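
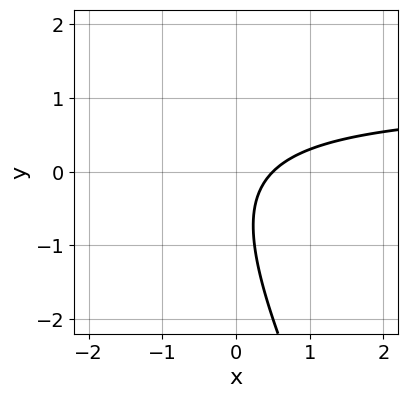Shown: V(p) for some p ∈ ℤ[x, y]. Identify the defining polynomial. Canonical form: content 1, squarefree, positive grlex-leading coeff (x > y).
First, degree: the shape is more complex than any degree-1 curve, so deg p = 2.
Then, observable constraints: the curve avoids every integer y-axis point in the box.
Finally, the integer polynomial consistent with all of this is the stated p.

2*x*y + y^2 - 2*x + y + 1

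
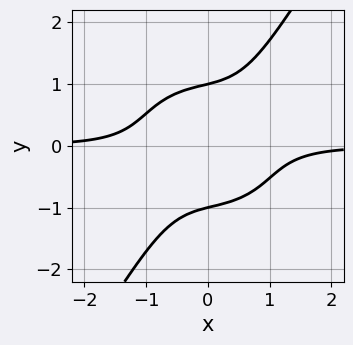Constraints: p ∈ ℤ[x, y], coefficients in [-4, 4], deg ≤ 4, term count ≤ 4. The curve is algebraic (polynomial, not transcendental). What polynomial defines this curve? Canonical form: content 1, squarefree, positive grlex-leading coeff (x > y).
3*x^3*y + 2*x*y^3 - 2*y^4 + 2

(a) The degree is 4 — a generic line meets the curve in up to 4 points.
(b) From the axis intercepts and sections: the curve avoids every integer x-axis point in the box; among the integer gridlines, it crosses the y-axis at y ∈ {-1, 1}.
(c) Together with the visible shape, these determine p as stated.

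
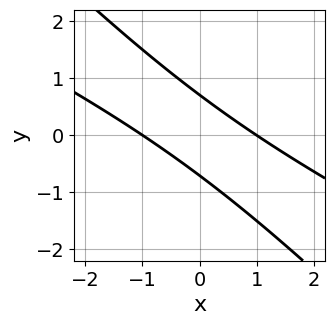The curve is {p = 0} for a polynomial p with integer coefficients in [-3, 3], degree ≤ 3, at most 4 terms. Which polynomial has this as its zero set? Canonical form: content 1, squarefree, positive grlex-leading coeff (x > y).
x^2 + 3*x*y + 2*y^2 - 1

1. deg p = 2.
2. From the visible intercepts: the x-axis gridline crossings are at x ∈ {-1, 1}.
3. Putting this together gives p.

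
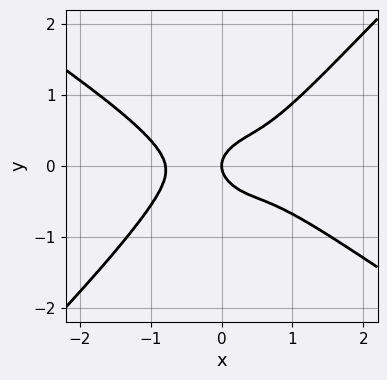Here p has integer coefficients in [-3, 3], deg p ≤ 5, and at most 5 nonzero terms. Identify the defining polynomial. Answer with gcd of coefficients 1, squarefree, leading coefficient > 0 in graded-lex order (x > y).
(a) The degree is 4 — a generic line meets the curve in up to 4 points.
(b) Against the integer gridlines: it crosses the x-axis at the gridline x = 0; it crosses the y-axis at the gridline y = 0.
(c) Putting this together gives p.

2*x^4 + x^3*y - 3*x^2*y^2 - 2*y^2 + x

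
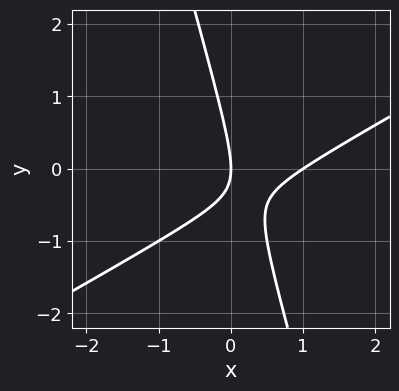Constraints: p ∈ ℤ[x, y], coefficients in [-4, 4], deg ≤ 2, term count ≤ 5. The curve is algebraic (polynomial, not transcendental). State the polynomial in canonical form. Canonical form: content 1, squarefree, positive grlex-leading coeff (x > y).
2*x^2 - 3*x*y - y^2 - 2*x

The degree is 2 — the shape is more complex than any degree-1 curve.
Observable constraints: the x-axis gridline crossings are at x ∈ {0, 1}; it crosses the y-axis at the gridline y = 0.
Together with the visible shape, these determine p as stated.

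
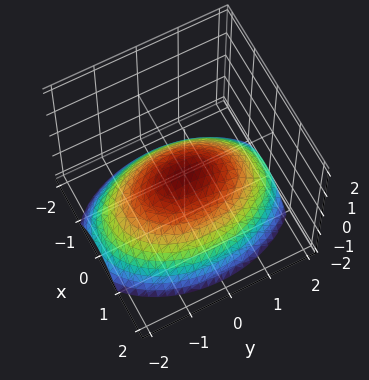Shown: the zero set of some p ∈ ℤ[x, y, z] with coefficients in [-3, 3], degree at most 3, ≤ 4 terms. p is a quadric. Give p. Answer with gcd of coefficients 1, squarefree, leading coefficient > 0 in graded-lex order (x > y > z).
1. deg p = 2.
2. Symmetries: mirror symmetry y ↦ −y ⇒ only even powers of y; the x ↦ −x reflection is a symmetry, so x appears only in even powers.
3. Checking where it meets the axes: one x-axis crossing is at x = 0; one y-axis crossing is at y = 0; it meets the z-axis at z = 0 (among the integer gridlines).
4. These observations pin down the coefficients.

2*x^2 + y^2 + 3*z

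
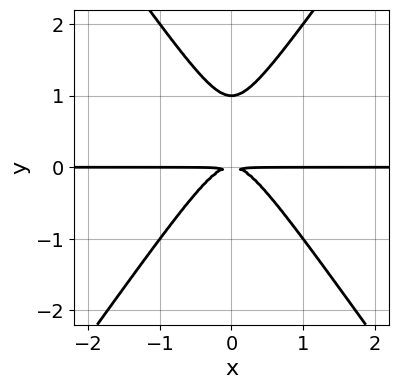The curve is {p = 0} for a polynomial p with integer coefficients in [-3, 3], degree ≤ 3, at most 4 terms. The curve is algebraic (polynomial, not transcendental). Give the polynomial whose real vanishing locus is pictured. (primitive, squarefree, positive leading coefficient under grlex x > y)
1. Degree: a generic line meets the curve in up to 3 points, so deg p = 3.
2. Symmetries: mirror symmetry x ↦ −x ⇒ only even powers of x.
3. From the visible intercepts: it crosses the y-axis at the gridline y = 1; the visible x-axis segment lies entirely on the curve.
4. These observations pin down the coefficients.

2*x^2*y - y^3 + y^2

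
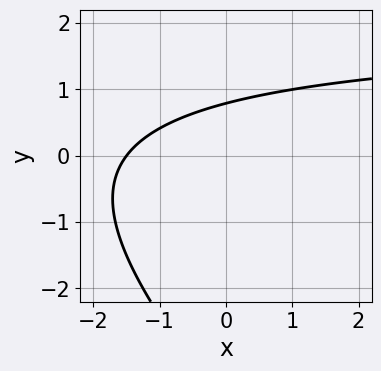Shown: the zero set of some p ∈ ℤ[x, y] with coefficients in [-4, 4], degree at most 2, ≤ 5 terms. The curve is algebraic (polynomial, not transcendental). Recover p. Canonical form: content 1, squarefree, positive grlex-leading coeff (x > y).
x*y + y^2 - 2*x + 3*y - 3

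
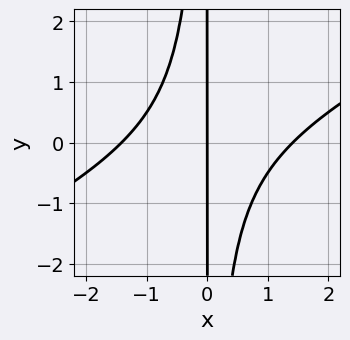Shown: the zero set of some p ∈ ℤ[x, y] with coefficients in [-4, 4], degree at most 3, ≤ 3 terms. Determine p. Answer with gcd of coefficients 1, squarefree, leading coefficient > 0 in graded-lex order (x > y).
x^3 - 2*x^2*y - 2*x

Degree: no degree-2 curve has this shape, so deg p = 3.
Checking where it meets the axes: one x-axis crossing is at x = 0; the visible y-axis segment lies entirely on the curve.
Together with the visible shape, these determine p as stated.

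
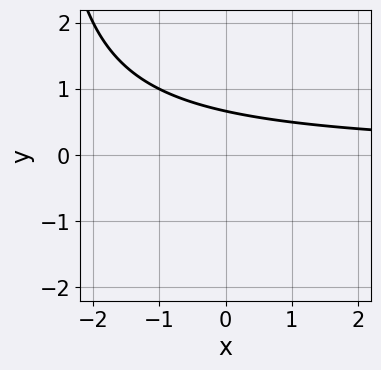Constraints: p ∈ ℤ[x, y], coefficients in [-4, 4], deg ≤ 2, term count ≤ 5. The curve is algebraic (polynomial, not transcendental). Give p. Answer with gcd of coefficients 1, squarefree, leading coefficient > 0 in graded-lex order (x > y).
x*y + 3*y - 2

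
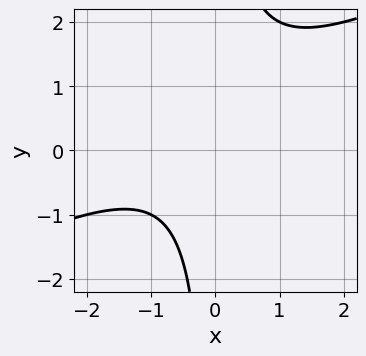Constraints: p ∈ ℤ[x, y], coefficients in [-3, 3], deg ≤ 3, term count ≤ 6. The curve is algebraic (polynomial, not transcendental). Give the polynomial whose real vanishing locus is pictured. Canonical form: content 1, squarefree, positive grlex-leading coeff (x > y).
Degree: the shape is more complex than any degree-1 curve, so deg p = 2.
Checking where it meets the axes: no x-intercept at any integer in the box; no y-intercept at any integer in the box.
Matching integer coefficients to the picture gives p.

x^2 - 2*x*y + x + 2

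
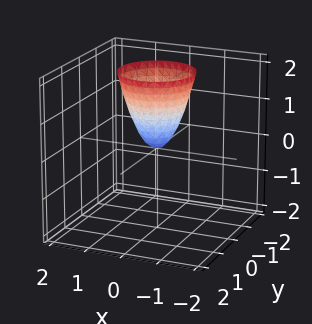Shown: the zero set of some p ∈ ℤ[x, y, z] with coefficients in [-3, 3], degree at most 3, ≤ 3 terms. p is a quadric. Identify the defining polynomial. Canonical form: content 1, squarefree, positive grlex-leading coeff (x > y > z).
(a) The degree is 2 — a single bowl opening along one axis; a quadric.
(b) Symmetries: rotational symmetry about the z-axis ⇒ p depends on x, y only through x² + y².
(c) From the axis intercepts and sections: it meets the y-axis at y = 0 (among the integer gridlines); it meets the x-axis at x = 0 (among the integer gridlines); it meets the z-axis at z = 0 (among the integer gridlines); a circular section at z = 2 has radius exactly 1.
(d) These observations pin down the coefficients.

2*x^2 + 2*y^2 - z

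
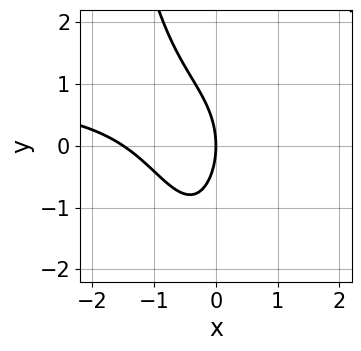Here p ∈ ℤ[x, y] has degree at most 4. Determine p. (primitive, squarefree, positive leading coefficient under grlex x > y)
2*x^2*y - 2*x^2 - y^2 - 3*x

First, degree: a generic line meets the curve in up to 3 points, so deg p = 3.
Then, from the axis intercepts and sections: it crosses the y-axis at the gridline y = 0; it meets the x-axis at x = 0 (among the integer gridlines).
Finally, the integer polynomial consistent with all of this is the stated p.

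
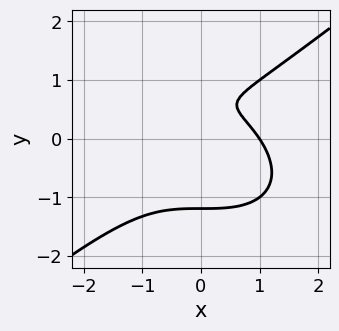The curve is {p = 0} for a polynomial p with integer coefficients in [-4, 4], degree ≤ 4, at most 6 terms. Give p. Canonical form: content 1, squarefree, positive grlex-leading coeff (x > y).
x^3 - 2*y^3 + 2*y - 1

(a) The degree is 3 — the shape is more complex than any degree-2 curve.
(b) Observable constraints: it crosses the x-axis at the gridline x = 1.
(c) These observations pin down the coefficients.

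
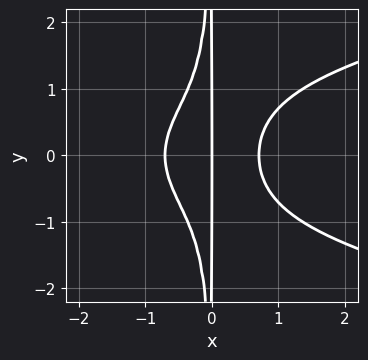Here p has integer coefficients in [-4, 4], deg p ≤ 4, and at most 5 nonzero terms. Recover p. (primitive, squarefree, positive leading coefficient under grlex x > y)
2*x^2*y^2 - 2*x^3 + x

1. The degree is 4 — the shape is more complex than any degree-3 curve.
2. Symmetries: it's symmetric under y → −y, forcing even powers of y.
3. Reading off the gridlines: it meets the x-axis at x = 0 (among the integer gridlines); the visible y-axis segment lies entirely on the curve.
4. Fitting integer coefficients to these (and the overall shape) gives p.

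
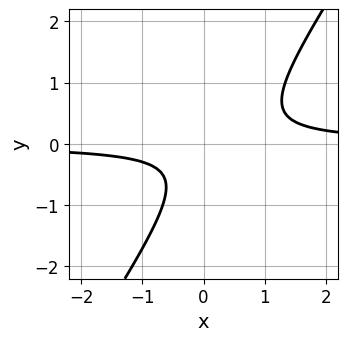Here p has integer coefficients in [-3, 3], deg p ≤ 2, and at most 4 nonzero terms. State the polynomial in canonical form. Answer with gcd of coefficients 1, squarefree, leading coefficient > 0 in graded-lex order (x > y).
First, deg p = 2.
Then, from the axis intercepts and sections: the curve avoids every integer y-axis point in the box; no x-intercept at any integer in the box.
Finally, these observations pin down the coefficients.

3*x*y - 2*y^2 - y - 1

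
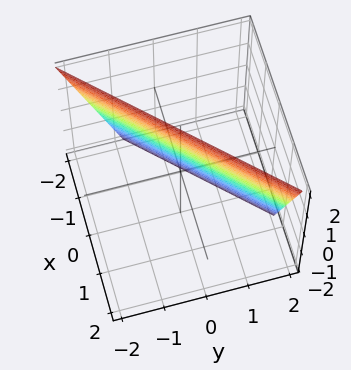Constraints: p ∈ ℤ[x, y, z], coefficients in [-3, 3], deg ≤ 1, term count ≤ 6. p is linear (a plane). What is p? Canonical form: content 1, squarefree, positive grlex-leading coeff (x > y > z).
3*x - 3*y - z + 2

Degree: the surface is flat (a plane), so deg p = 1.
Against the integer gridlines: it crosses the z-axis at the gridline z = 2.
Solving for integer coefficients yields p as stated.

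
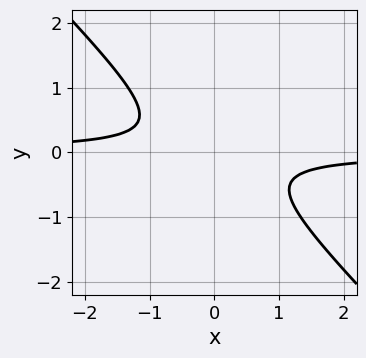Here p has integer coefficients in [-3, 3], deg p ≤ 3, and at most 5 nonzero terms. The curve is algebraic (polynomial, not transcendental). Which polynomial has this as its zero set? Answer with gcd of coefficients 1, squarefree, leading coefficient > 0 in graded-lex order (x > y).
3*x*y + 3*y^2 + 1

The degree is 2 — the shape is more complex than any degree-1 curve.
From the visible intercepts: it misses every integer gridline on the x-axis; the curve avoids every integer y-axis point in the box.
Matching integer coefficients to the picture gives p.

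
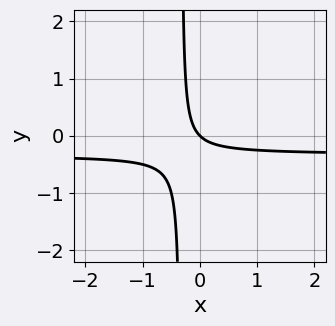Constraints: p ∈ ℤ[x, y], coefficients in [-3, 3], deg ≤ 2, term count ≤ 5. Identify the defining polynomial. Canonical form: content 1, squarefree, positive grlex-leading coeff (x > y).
The degree is 2 — a generic line meets the curve in up to 2 points.
From the visible intercepts: one y-axis crossing is at y = 0; it crosses the x-axis at the gridline x = 0.
Together with the visible shape, these determine p as stated.

3*x*y + x + y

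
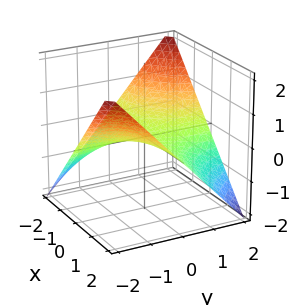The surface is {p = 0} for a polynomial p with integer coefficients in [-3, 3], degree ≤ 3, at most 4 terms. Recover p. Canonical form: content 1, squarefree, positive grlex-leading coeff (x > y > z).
(a) The degree is 2 — a hyperbolic paraboloid; a quadric.
(b) Observable constraints: the visible x-axis segment lies entirely on the surface; every point of the y-axis in the box is on the surface; it meets the z-axis at z = 0 (among the integer gridlines).
(c) Fitting integer coefficients to these (and the overall shape) gives p.

x*y + 2*z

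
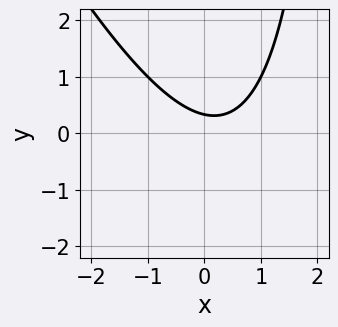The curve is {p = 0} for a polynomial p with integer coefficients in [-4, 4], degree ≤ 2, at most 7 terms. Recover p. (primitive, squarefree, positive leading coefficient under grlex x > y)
2*x^2 + x*y - x - 3*y + 1

1. deg p = 2. The shape is more complex than any degree-1 curve.
2. From the axis intercepts and sections: the curve avoids every integer x-axis point in the box.
3. Together with the visible shape, these determine p as stated.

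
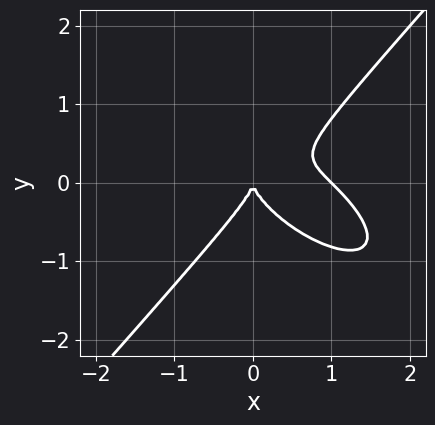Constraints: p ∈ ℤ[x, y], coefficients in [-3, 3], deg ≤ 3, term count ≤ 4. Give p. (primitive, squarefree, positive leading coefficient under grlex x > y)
2*x^3 + 2*x^2*y - 3*y^3 - 2*x^2

First, degree: a generic line meets the curve in up to 3 points, so deg p = 3.
Next, checking where it meets the axes: the x-axis gridline crossings are at x ∈ {0, 1}; it crosses the y-axis at the gridline y = 0.
Finally, solving for integer coefficients yields p as stated.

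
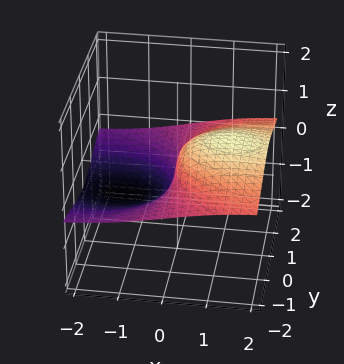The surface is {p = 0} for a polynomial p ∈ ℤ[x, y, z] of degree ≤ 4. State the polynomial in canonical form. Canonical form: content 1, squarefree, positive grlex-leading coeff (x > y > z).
x^2*z + 2*y^2*z + 2*z^3 - 2*x

Degree: the shape is more complex than any degree-2 surface, so deg p = 3.
Reading off the gridlines: it meets the x-axis at x = 0 (among the integer gridlines); one z-axis crossing is at z = 0; every point of the y-axis in the box is on the surface.
Fitting integer coefficients to these (and the overall shape) gives p.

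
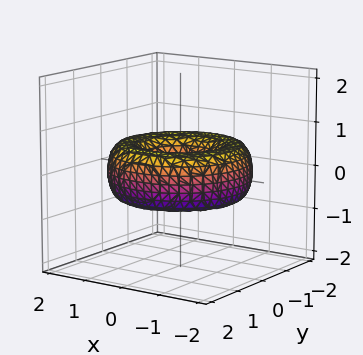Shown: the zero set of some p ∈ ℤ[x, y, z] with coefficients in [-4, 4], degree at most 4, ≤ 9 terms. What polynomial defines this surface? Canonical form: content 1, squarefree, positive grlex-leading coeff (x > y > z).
x^4 + 2*x^2*y^2 + y^4 - 3*x^2 - 3*y^2 + 3*z^2 + 1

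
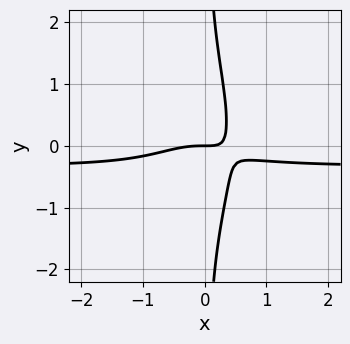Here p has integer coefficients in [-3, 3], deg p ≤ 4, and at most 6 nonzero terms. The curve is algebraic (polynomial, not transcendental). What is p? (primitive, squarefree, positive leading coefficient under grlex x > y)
3*x^3*y + x*y^3 + x^3 + 2*x*y - y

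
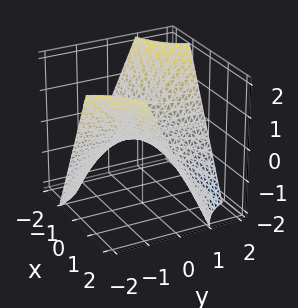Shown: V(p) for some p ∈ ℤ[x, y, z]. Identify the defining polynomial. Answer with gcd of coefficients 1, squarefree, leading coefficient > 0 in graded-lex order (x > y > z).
x*y + z

The degree is 2 — a saddle surface; a quadric.
Against the integer gridlines: every point of the y-axis in the box is on the surface; every point of the x-axis in the box is on the surface; it meets the z-axis at z = 0 (among the integer gridlines).
Assembling these constraints gives the stated polynomial.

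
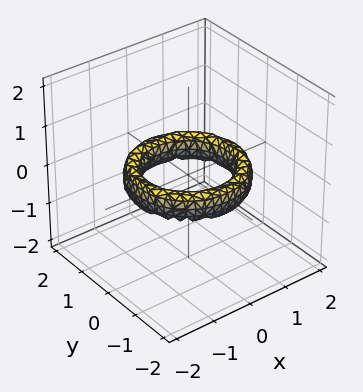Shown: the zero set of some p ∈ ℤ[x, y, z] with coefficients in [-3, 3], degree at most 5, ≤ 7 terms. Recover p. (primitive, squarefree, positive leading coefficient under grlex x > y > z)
(a) deg p = 4. The shape is more complex than any degree-3 surface.
(b) Symmetry: the z-axis is an axis of rotation, so x and y enter only as x² + y².
(c) Observable constraints: the y-axis gridline crossings are at y ∈ {-1, 1}; the surface avoids every integer z-axis point in the box; a circular section at z = 0 has radius exactly 1.
(d) Fitting integer coefficients to these (and the overall shape) gives p. Check: (-1, 0, 0) on the x-axis lies on the surface, and p(-1, 0, 0) = 0. ✓

x^4 + 2*x^2*y^2 + y^4 - 3*x^2 - 3*y^2 + 2*z^2 + 2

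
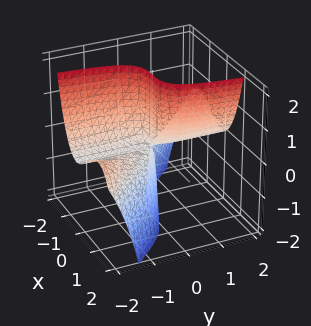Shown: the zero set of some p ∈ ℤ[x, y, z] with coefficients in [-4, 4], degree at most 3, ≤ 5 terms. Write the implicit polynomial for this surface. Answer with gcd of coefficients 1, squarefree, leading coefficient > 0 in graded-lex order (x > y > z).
1. deg p = 3.
2. From the visible intercepts: one x-axis crossing is at x = 0; every point of the z-axis in the box is on the surface.
3. Solving for integer coefficients yields p as stated.

x^3 + x^2*y - y*z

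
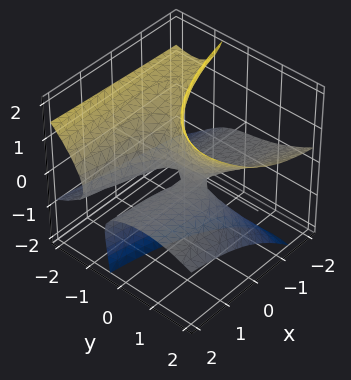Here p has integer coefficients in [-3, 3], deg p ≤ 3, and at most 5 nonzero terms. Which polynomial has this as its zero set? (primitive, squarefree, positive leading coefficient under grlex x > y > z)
The degree is 3 — no degree-2 surface has this shape.
Against the integer gridlines: the visible z-axis segment lies entirely on the surface; it meets the y-axis at y = 0 (among the integer gridlines); it meets the x-axis at x = 0 (among the integer gridlines).
Putting this together gives p.

2*x*y*z + y^3 - 3*y*z^2 + 3*x*z + x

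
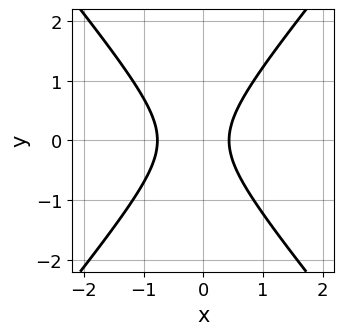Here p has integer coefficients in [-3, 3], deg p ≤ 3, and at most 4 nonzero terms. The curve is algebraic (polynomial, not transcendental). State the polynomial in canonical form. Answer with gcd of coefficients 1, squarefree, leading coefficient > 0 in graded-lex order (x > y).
(a) The degree is 2 — the shape is more complex than any degree-1 curve.
(b) Symmetries: the y ↦ −y reflection is a symmetry, so y appears only in even powers.
(c) From the visible intercepts: no y-intercept at any integer in the box.
(d) The integer polynomial consistent with all of this is the stated p.

3*x^2 - 2*y^2 + x - 1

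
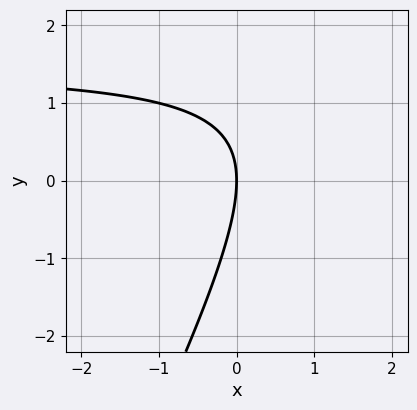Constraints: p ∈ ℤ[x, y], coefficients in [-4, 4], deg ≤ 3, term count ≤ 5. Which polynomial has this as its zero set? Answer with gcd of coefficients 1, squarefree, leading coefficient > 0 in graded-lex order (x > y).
2*x*y - y^2 - 3*x

deg p = 2. No degree-1 curve has this shape.
From the axis intercepts and sections: it meets the x-axis at x = 0 (among the integer gridlines); it crosses the y-axis at the gridline y = 0.
Matching integer coefficients to the picture gives p.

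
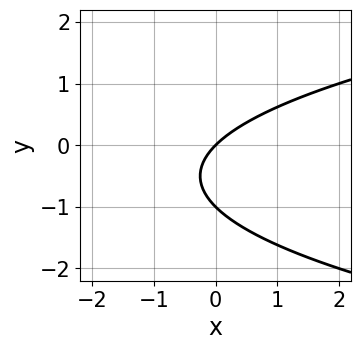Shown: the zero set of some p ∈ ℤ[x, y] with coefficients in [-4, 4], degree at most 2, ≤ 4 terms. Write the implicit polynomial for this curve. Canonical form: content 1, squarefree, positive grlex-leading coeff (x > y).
First, deg p = 2. No degree-1 curve has this shape.
Then, reading off the gridlines: among the integer gridlines, it crosses the y-axis at y ∈ {-1, 0}; it meets the x-axis at x = 0 (among the integer gridlines).
Finally, fitting integer coefficients to these (and the overall shape) gives p.

y^2 - x + y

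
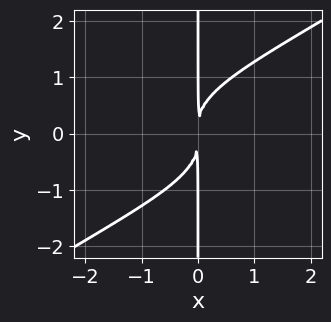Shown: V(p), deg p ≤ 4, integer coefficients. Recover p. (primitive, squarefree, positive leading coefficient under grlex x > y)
Degree: a generic line meets the curve in up to 4 points, so deg p = 4.
From the visible intercepts: every point of the y-axis in the box is on the curve.
Together with the visible shape, these determine p as stated.

2*x^2*y^2 - 3*x*y^3 + 3*x^2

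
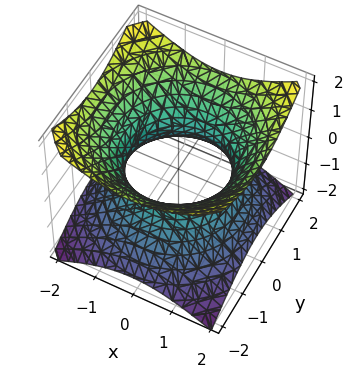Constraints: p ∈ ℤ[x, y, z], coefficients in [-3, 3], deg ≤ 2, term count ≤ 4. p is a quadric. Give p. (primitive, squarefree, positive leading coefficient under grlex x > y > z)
2*x^2 + 2*y^2 - 3*z^2 - 3

The degree is 2 — an hourglass — one-sheet hyperboloid; a quadric.
By symmetry, the surface is invariant under rotation about z: p = q(x² + y², z); the z ↦ −z reflection is a symmetry, so z appears only in even powers.
From the visible intercepts: a circular section at z = 0 has radius between 1 and 2; the surface avoids every integer z-axis point in the box.
Matching integer coefficients to the picture gives p.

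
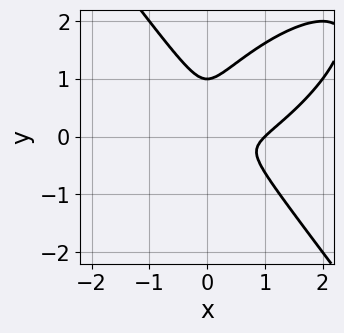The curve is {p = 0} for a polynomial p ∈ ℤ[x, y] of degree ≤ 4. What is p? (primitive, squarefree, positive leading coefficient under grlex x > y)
1. The degree is 3 — a generic line meets the curve in up to 3 points.
2. From the visible intercepts: it meets the x-axis at x = 1 (among the integer gridlines); it crosses the y-axis at the gridline y = 1.
3. Putting this together gives p.

x^3 - x^2*y + y^3 - x^2 - y^2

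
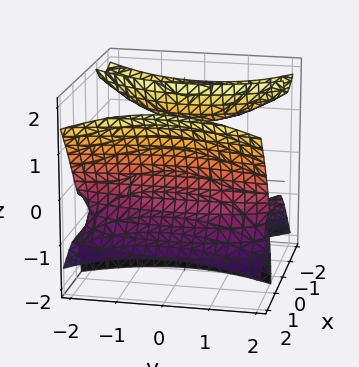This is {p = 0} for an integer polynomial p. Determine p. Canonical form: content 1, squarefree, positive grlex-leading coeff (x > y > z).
First, I count 2 distinct pieces. They look like related sheets of one shape, so recover p as a whole.
Then, the degree is 3 — a generic line meets the surface in up to 3 points.
Next, from the visible intercepts: no z-intercept at any integer in the box; no y-intercept at any integer in the box.
Finally, assembling these constraints gives the stated polynomial. Check: (1, 0, 0) on the x-axis lies on the surface, and p(1, 0, 0) = 0. ✓

2*x^3 + x^2*z - 3*x*z^2 - y^2*z - 2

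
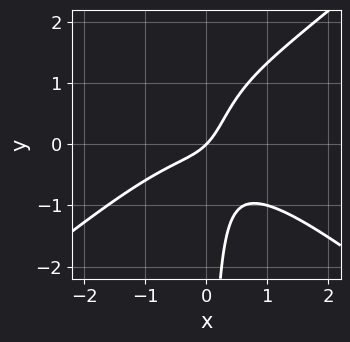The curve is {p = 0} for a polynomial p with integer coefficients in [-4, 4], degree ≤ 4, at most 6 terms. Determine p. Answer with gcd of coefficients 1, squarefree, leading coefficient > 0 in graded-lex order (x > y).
2*x^3 - 3*x*y^2 + 3*x*y + 2*x - 2*y

1. deg p = 3. The shape is more complex than any degree-2 curve.
2. Checking where it meets the axes: it meets the y-axis at y = 0 (among the integer gridlines); it meets the x-axis at x = 0 (among the integer gridlines).
3. Solving for integer coefficients yields p as stated.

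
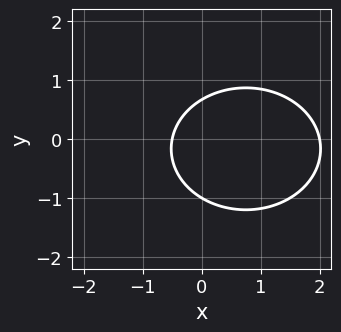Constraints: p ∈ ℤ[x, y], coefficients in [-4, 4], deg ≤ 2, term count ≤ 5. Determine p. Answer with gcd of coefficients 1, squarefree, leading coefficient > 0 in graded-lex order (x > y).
2*x^2 + 3*y^2 - 3*x + y - 2

The degree is 2 — the shape is more complex than any degree-1 curve.
Reading off the gridlines: one x-axis crossing is at x = 2; it meets the y-axis at y = -1 (among the integer gridlines).
Assembling these constraints gives the stated polynomial.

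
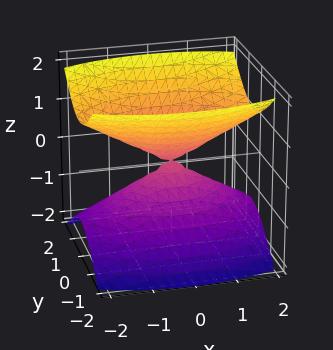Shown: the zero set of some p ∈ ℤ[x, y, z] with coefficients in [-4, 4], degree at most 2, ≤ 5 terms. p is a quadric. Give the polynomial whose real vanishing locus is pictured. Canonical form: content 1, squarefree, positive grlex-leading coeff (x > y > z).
First, I count 2 distinct pieces. Treating them together as one polynomial.
Next, the degree is 2 — a double cone through the origin; a quadric.
Then, symmetries: it's symmetric under y → −y, forcing even powers of y; the x ↦ −x reflection is a symmetry, so x appears only in even powers; it's symmetric under z → −z, forcing even powers of z.
Then, from the visible intercepts: it meets the y-axis at y = 0 (among the integer gridlines); it crosses the z-axis at the gridline z = 0; it meets the x-axis at x = 0 (among the integer gridlines).
Finally, fitting integer coefficients to these (and the overall shape) gives p.

x^2 + 3*y^2 - 3*z^2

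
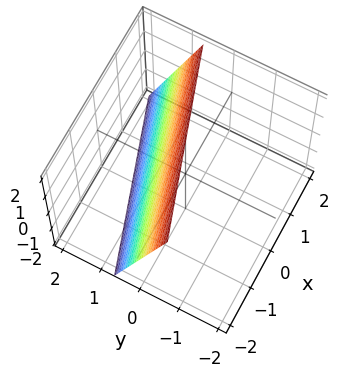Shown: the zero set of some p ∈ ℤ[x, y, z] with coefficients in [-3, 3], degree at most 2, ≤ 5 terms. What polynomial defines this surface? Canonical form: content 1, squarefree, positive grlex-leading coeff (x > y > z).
(a) deg p = 1. Every cross-section is a straight line — this is a plane.
(b) Reading off the gridlines: it crosses the z-axis at the gridline z = 2; it crosses the x-axis at the gridline x = -2.
(c) Together with the visible shape, these determine p as stated.

x - 3*y - z + 2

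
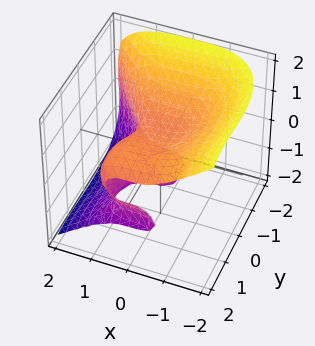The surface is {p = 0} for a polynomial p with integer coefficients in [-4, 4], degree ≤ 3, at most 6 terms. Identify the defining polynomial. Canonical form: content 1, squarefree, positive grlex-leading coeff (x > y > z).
2*x^3 + y^3 + 3*z^3 - 2*y^2 - 2*z

1. deg p = 3. No degree-2 surface has this shape.
2. Reading off the gridlines: it crosses the z-axis at the gridline z = 0; it crosses the x-axis at the gridline x = 0; among the integer gridlines, it crosses the y-axis at y ∈ {0, 2}.
3. Matching integer coefficients to the picture gives p.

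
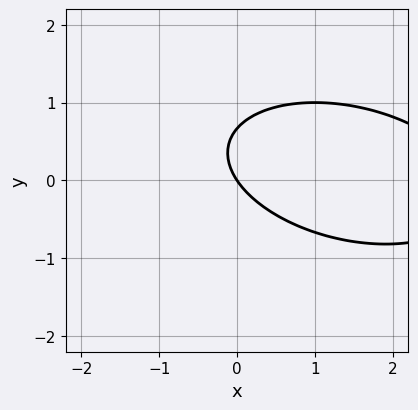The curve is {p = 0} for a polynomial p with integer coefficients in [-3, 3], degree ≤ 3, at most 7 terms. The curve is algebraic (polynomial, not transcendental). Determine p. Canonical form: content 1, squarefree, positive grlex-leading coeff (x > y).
x^2 + x*y + 3*y^2 - 3*x - 2*y

(a) The degree is 2 — a generic line meets the curve in up to 2 points.
(b) Observable constraints: it crosses the y-axis at the gridline y = 0; it meets the x-axis at x = 0 (among the integer gridlines).
(c) Together with the visible shape, these determine p as stated.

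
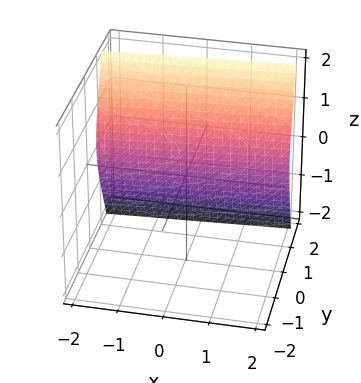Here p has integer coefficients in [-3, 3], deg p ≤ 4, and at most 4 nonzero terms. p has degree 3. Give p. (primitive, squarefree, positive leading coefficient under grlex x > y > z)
3*y^3 - x*y - 2*z^2 - 3

The degree is 3 — no degree-2 surface has this shape.
Observable constraints: one y-axis crossing is at y = 1; it misses every integer gridline on the x-axis; it misses every integer gridline on the z-axis.
These observations pin down the coefficients.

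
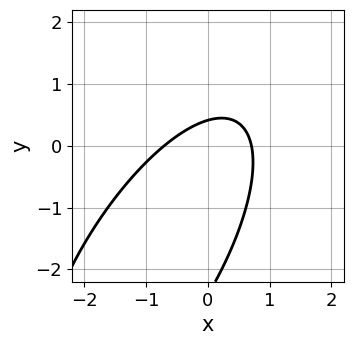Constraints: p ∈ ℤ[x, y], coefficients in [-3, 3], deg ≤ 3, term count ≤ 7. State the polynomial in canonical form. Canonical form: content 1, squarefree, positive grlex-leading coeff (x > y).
2*x^2 - 2*x*y + y^2 + 2*y - 1

1. Degree: a generic line meets the curve in up to 2 points, so deg p = 2.
2. Solving for integer coefficients yields p as stated.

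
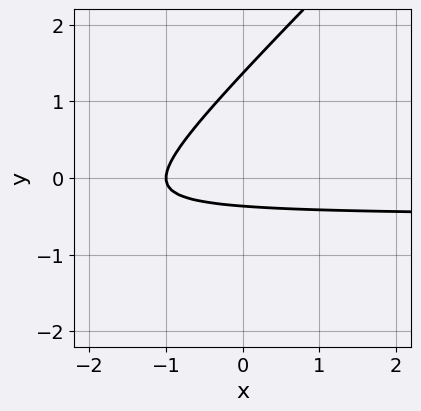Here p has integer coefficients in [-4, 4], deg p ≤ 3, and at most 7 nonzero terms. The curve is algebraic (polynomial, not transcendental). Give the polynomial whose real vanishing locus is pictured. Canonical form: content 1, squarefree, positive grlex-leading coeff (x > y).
2*x*y - 2*y^2 + x + 2*y + 1

1. The degree is 2 — a generic line meets the curve in up to 2 points.
2. Observable constraints: it crosses the x-axis at the gridline x = -1.
3. The integer polynomial consistent with all of this is the stated p.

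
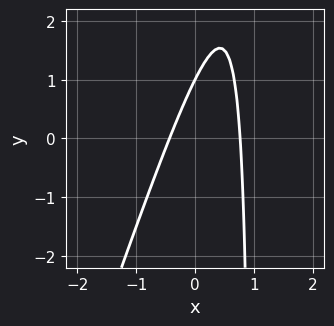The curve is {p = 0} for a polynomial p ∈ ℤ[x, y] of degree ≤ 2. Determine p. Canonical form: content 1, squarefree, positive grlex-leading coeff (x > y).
3*x^2 - x*y - x + y - 1

(a) deg p = 2. A generic line meets the curve in up to 2 points.
(b) From the axis intercepts and sections: it crosses the y-axis at the gridline y = 1.
(c) Matching integer coefficients to the picture gives p.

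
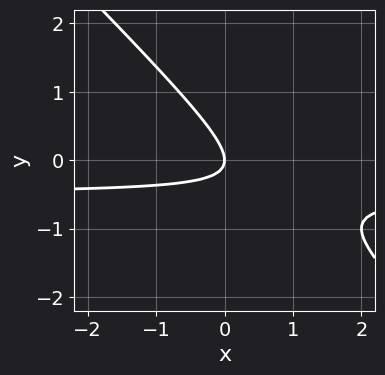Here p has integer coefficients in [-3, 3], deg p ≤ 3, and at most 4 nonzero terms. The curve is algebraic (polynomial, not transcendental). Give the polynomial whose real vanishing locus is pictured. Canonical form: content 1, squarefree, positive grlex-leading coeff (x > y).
2*x*y + 2*y^2 + x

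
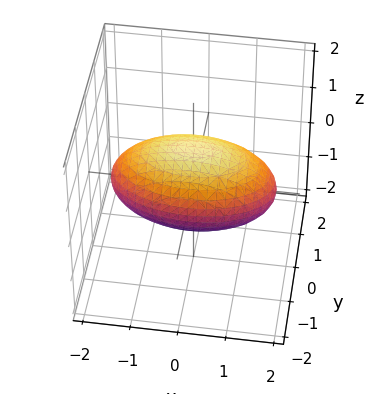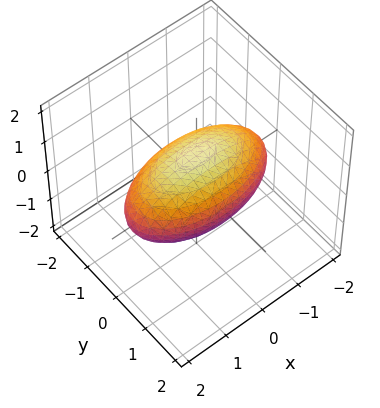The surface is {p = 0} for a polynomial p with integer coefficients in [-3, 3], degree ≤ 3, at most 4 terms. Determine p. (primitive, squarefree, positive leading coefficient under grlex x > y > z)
First, degree: bounded and convex; a quadric, so deg p = 2.
Next, symmetries: the y ↦ −y reflection is a symmetry, so y appears only in even powers; the z ↦ −z reflection is a symmetry, so z appears only in even powers; it's symmetric under x → −x, forcing even powers of x.
Next, from the visible intercepts: among the integer gridlines, it crosses the y-axis at y ∈ {-1, 1}; among the integer gridlines, it crosses the z-axis at z ∈ {-1, 1}.
Finally, assembling these constraints gives the stated polynomial.

x^2 + 3*y^2 + 3*z^2 - 3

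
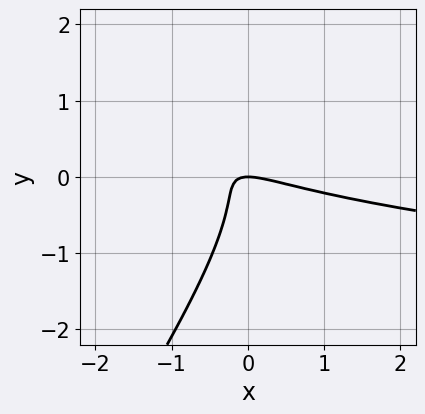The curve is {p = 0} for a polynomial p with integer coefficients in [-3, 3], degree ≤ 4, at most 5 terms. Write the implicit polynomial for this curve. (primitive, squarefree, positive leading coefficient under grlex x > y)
3*x*y^2 - 2*y^3 - x^2 - 3*x*y - y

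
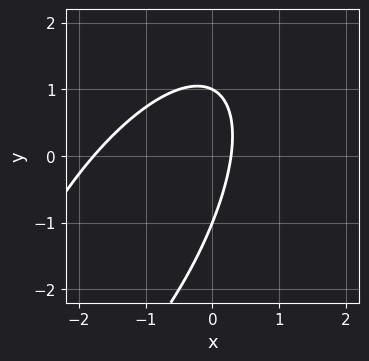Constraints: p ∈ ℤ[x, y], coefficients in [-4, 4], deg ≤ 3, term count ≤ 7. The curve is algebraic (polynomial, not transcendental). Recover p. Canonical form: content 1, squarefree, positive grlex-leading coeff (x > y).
2*x^2 - 2*x*y + y^2 + 3*x - 1

deg p = 2. The shape is more complex than any degree-1 curve.
Reading off the gridlines: the y-axis gridline crossings are at y ∈ {-1, 1}.
The integer polynomial consistent with all of this is the stated p.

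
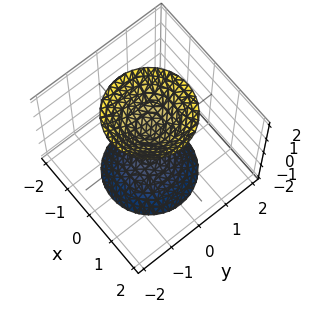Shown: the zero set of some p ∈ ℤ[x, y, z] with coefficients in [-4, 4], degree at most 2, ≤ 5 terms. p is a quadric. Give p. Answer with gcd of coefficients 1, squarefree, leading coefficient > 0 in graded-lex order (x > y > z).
(a) The picture has 2 separate pieces. They look like related sheets of one shape, so recover p as a whole.
(b) Degree: two separate bowl-shaped sheets opening away from each other; a quadric, so deg p = 2.
(c) By symmetry, the z-axis is an axis of rotation, so x and y enter only as x² + y²; it's symmetric under z → −z, forcing even powers of z.
(d) Observable constraints: no y-intercept at any integer in the box; a circular section at z = -2 has radius between 1 and 2; the z-axis gridline crossings are at z ∈ {-1, 1}.
(e) Matching integer coefficients to the picture gives p.

2*x^2 + 2*y^2 - z^2 + 1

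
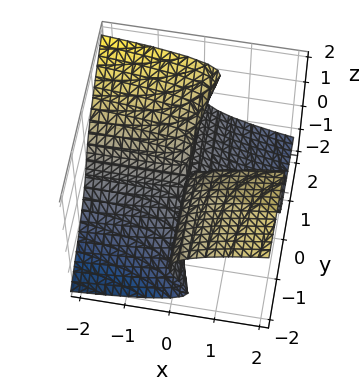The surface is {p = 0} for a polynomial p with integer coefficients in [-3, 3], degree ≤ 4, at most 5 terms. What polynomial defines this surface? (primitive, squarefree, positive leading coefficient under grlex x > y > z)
1. deg p = 3. A generic line meets the surface in up to 3 points.
2. Checking where it meets the axes: it crosses the z-axis at the gridline z = 0; every point of the y-axis in the box is on the surface.
3. Fitting integer coefficients to these (and the overall shape) gives p. Check: (-2, 0, 0) on the x-axis lies on the surface, and p(-2, 0, 0) = 0. ✓

2*y*z^2 - 3*z^3 - 2*x*y + x*z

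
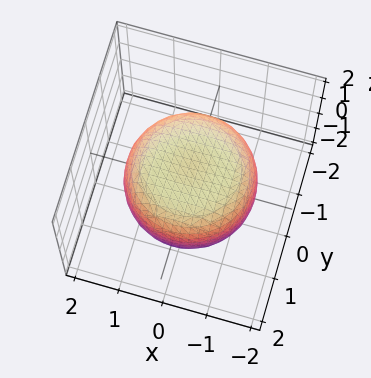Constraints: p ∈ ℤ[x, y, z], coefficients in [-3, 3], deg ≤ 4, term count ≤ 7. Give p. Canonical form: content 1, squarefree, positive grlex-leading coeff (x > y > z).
First, the degree is 4 — no degree-3 surface has this shape.
Then, symmetries: rotational symmetry about the z-axis ⇒ p depends on x, y only through x² + y².
Next, observable constraints: the z-axis gridline crossings are at z ∈ {-1, 1}; a circular section at z = -1 has radius exactly 1.
Finally, matching integer coefficients to the picture gives p.

x^4 + 2*x^2*y^2 + y^4 - x^2 - y^2 + 2*z^2 - 2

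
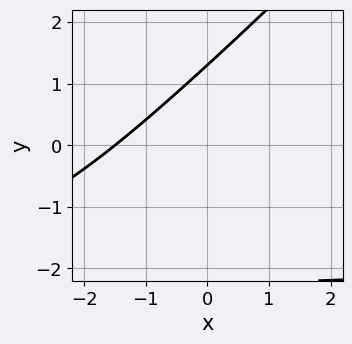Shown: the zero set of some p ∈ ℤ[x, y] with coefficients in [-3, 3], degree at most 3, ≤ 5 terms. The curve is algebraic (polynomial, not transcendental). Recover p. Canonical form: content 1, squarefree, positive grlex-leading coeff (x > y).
x*y - y^2 + 2*x - y + 3

deg p = 2. The shape is more complex than any degree-1 curve.
Matching integer coefficients to the picture gives p.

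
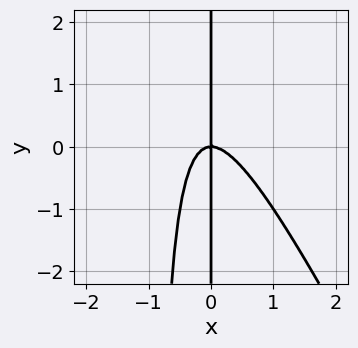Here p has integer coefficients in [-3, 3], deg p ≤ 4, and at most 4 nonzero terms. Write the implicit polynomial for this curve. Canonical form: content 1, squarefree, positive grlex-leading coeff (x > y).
The degree is 3 — the shape is more complex than any degree-2 curve.
Against the integer gridlines: the visible y-axis segment lies entirely on the curve; it crosses the x-axis at the gridline x = 0.
Fitting integer coefficients to these (and the overall shape) gives p.

2*x^3 + x^2*y + x*y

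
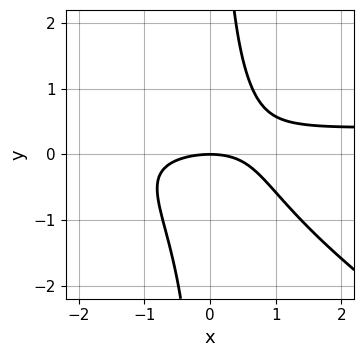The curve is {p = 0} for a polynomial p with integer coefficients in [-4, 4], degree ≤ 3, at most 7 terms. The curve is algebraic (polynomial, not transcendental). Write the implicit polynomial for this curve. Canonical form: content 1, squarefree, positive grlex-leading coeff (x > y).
(a) deg p = 3. No degree-2 curve has this shape.
(b) Checking where it meets the axes: one y-axis crossing is at y = 0; one x-axis crossing is at x = 0.
(c) These observations pin down the coefficients.

2*x^2*y + 3*x*y^2 - x^2 + x*y - 3*y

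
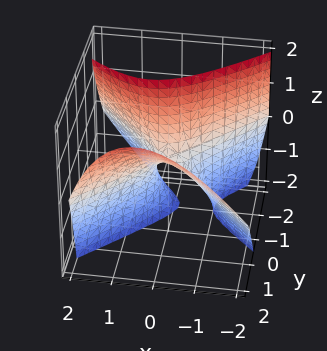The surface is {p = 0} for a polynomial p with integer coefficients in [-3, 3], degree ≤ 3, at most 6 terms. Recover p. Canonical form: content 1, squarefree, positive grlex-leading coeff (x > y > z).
2*x^2 - x*z - 2*y^2 + 2*y*z + z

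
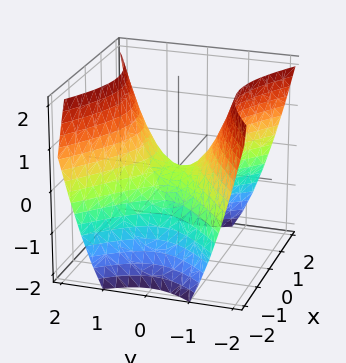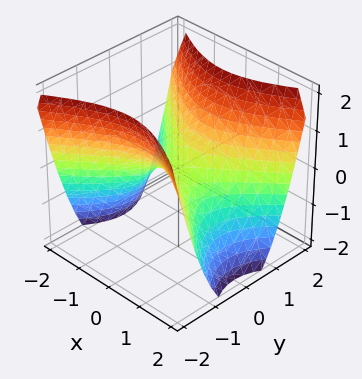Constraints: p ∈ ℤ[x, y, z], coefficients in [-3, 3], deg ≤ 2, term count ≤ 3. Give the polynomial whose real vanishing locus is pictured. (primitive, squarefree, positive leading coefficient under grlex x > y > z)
2*x^2 - 3*y^2 + 3*z

First, deg p = 2. A saddle surface; a quadric.
Then, symmetries: it's symmetric under x → −x, forcing even powers of x; the y ↦ −y reflection is a symmetry, so y appears only in even powers.
Then, from the axis intercepts and sections: it meets the z-axis at z = 0 (among the integer gridlines); one x-axis crossing is at x = 0.
Finally, solving for integer coefficients yields p as stated.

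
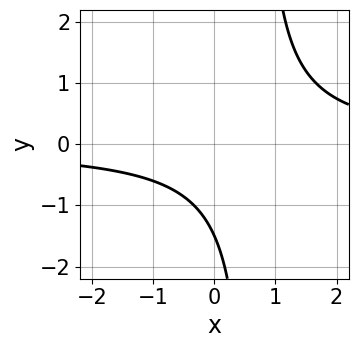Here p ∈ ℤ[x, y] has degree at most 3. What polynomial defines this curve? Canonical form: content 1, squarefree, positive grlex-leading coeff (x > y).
3*x*y - 2*y - 3

deg p = 2.
Observable constraints: the curve avoids every integer x-axis point in the box.
Together with the visible shape, these determine p as stated.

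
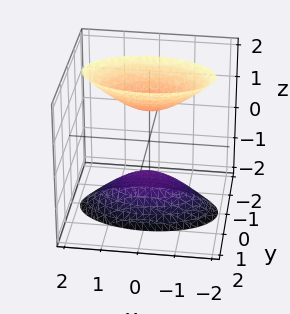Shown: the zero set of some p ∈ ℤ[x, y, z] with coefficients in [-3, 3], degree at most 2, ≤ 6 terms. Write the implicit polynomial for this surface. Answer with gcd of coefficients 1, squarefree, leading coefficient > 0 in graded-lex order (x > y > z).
x^2 + 3*y^2 - z^2 + 1

The picture has 2 separate pieces.
The degree is 2 — two separate bowl-shaped sheets opening away from each other; a quadric.
Symmetries: it's symmetric under x → −x, forcing even powers of x; mirror symmetry z ↦ −z ⇒ only even powers of z; the y ↦ −y reflection is a symmetry, so y appears only in even powers.
From the visible intercepts: the surface avoids every integer y-axis point in the box; it misses every integer gridline on the x-axis; the z-axis gridline crossings are at z ∈ {-1, 1}.
These observations pin down the coefficients.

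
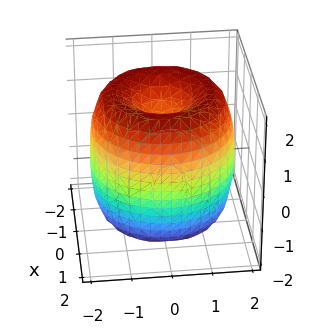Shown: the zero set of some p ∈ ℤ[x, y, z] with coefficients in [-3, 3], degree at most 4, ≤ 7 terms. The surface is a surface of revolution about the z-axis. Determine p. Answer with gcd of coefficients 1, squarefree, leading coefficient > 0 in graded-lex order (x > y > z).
x^4 + 2*x^2*y^2 + y^4 - 3*x^2 - 3*y^2 + z^2 - 1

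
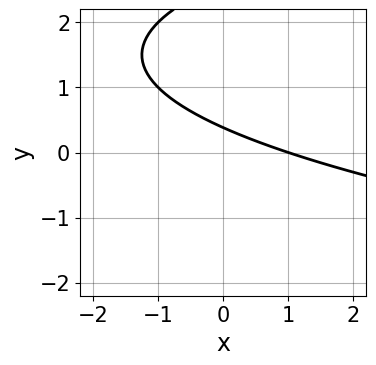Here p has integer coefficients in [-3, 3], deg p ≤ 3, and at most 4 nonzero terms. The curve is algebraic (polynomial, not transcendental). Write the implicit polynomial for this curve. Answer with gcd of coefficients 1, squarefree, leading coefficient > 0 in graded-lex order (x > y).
1. deg p = 2. The shape is more complex than any degree-1 curve.
2. From the visible intercepts: it meets the x-axis at x = 1 (among the integer gridlines).
3. Putting this together gives p.

y^2 - x - 3*y + 1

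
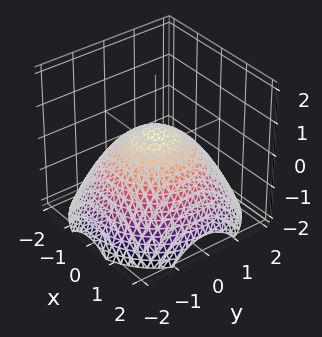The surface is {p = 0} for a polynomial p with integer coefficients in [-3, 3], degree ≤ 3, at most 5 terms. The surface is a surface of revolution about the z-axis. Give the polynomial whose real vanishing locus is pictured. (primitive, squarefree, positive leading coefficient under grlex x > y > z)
x^2 + y^2 + 2*z - 1

Degree: no degree-1 surface has this shape, so deg p = 2.
Symmetries: the z-axis is an axis of rotation, so x and y enter only as x² + y².
Observable constraints: a circular section at z = 0 has radius exactly 1; among the integer gridlines, it crosses the y-axis at y ∈ {-1, 1}; among the integer gridlines, it crosses the x-axis at x ∈ {-1, 1}.
These observations pin down the coefficients.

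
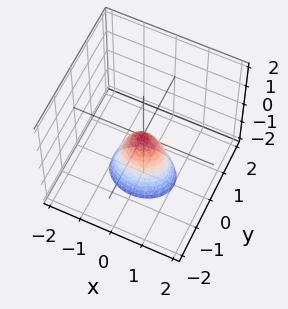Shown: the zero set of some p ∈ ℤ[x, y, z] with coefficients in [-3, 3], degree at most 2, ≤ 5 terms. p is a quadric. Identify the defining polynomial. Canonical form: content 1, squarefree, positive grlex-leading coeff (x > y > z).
2*x^2 + 3*y^2 + z

1. The degree is 2 — a single bowl opening along one axis; a quadric.
2. Symmetries: the x ↦ −x reflection is a symmetry, so x appears only in even powers; mirror symmetry y ↦ −y ⇒ only even powers of y.
3. Reading off the gridlines: it meets the z-axis at z = 0 (among the integer gridlines); it crosses the y-axis at the gridline y = 0; it crosses the x-axis at the gridline x = 0.
4. The integer polynomial consistent with all of this is the stated p.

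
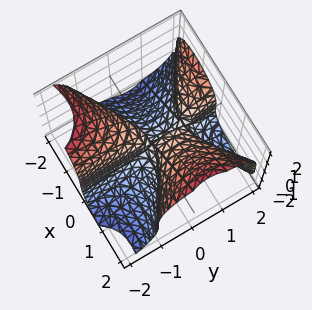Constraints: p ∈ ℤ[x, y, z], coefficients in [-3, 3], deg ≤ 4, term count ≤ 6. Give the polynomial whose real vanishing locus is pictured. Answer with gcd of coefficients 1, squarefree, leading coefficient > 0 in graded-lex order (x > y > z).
The degree is 3 — the shape is more complex than any degree-2 surface.
Observable constraints: the visible y-axis segment lies entirely on the surface; it meets the x-axis at x = 0 (among the integer gridlines); one z-axis crossing is at z = 0.
Solving for integer coefficients yields p as stated.

x^3 - 2*x*y^2 - z^3 + 2*x*y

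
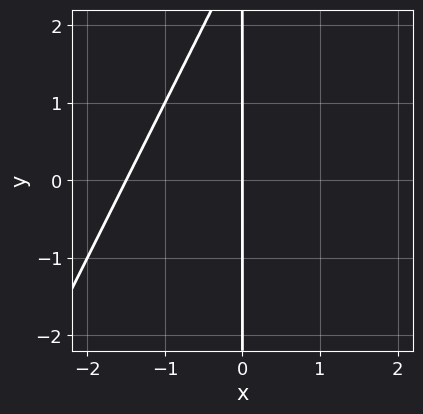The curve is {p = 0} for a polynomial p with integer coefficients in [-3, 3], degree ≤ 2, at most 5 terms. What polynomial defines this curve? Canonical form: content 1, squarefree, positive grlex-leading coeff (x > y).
The degree is 2 — a generic line meets the curve in up to 2 points.
Reading off the gridlines: one x-axis crossing is at x = 0; every point of the y-axis in the box is on the curve.
These observations pin down the coefficients.

2*x^2 - x*y + 3*x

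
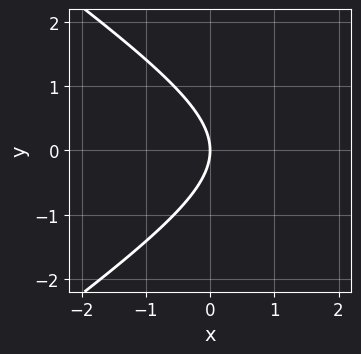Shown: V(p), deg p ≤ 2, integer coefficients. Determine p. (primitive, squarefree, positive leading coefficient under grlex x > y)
x^2 - 2*y^2 - 3*x

First, deg p = 2. The shape is more complex than any degree-1 curve.
Then, symmetries: the y ↦ −y reflection is a symmetry, so y appears only in even powers.
Next, checking where it meets the axes: one x-axis crossing is at x = 0; one y-axis crossing is at y = 0.
Finally, matching integer coefficients to the picture gives p.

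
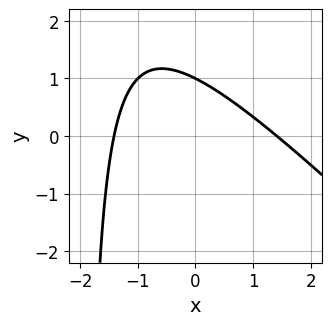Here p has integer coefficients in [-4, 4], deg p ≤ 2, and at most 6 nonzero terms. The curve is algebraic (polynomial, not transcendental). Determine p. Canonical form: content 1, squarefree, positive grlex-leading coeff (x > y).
(a) deg p = 2. A generic line meets the curve in up to 2 points.
(b) Reading off the gridlines: one y-axis crossing is at y = 1.
(c) Putting this together gives p.

x^2 + x*y + 2*y - 2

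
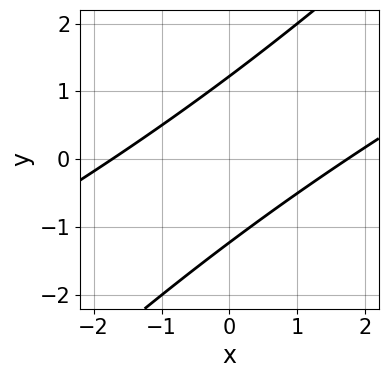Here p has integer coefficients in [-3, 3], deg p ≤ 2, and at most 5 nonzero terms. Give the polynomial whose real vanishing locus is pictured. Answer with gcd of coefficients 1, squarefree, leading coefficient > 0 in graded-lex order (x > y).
(a) Degree: a generic line meets the curve in up to 2 points, so deg p = 2.
(b) Putting this together gives p.

x^2 - 3*x*y + 2*y^2 - 3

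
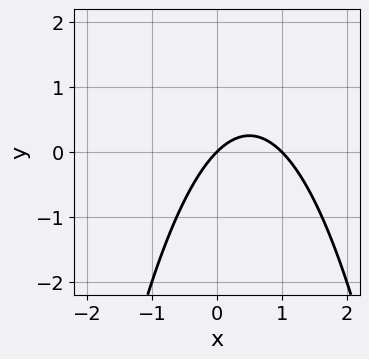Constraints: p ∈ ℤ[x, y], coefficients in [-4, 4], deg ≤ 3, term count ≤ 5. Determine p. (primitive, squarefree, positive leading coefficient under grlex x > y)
x^2 - x + y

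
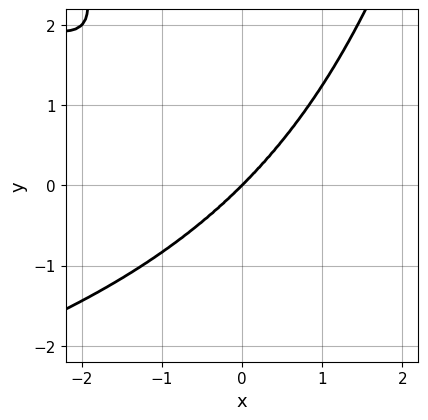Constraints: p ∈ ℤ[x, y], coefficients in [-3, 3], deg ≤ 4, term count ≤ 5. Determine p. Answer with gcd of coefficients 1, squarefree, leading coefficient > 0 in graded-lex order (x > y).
First, degree: the shape is more complex than any degree-3 curve, so deg p = 4.
Next, observable constraints: it meets the x-axis at x = 0 (among the integer gridlines); it meets the y-axis at y = 0 (among the integer gridlines).
Finally, putting this together gives p.

2*x^2*y^2 + 3*x^3 + x^2*y - x*y^2 - 3*y^3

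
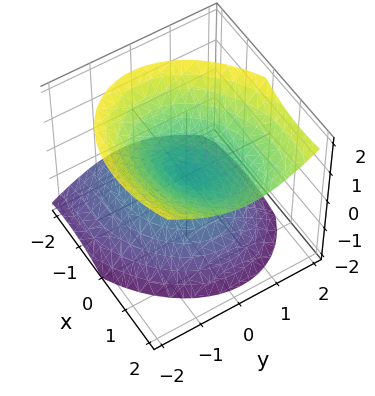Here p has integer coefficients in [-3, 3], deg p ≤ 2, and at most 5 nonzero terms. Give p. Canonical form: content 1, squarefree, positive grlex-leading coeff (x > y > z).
2*x^2 - x*y - 2*x*z + 3*y^2 - 3*z^2

Degree: a generic line meets the surface in up to 2 points, so deg p = 2.
Against the integer gridlines: it meets the y-axis at y = 0 (among the integer gridlines); it meets the z-axis at z = 0 (among the integer gridlines); one x-axis crossing is at x = 0.
Fitting integer coefficients to these (and the overall shape) gives p.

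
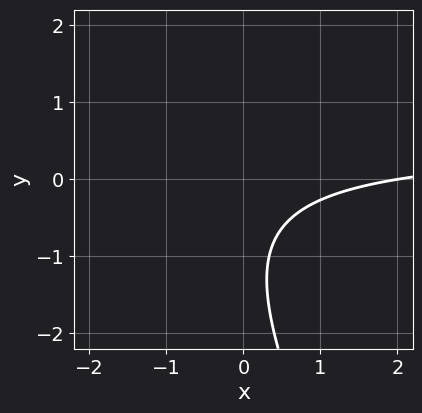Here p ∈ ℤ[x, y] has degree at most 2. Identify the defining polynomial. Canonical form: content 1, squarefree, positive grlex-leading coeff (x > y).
2*x*y + y^2 - x + 2*y + 2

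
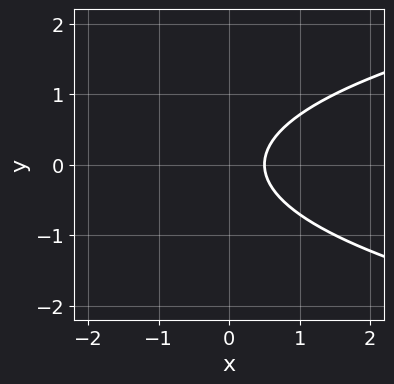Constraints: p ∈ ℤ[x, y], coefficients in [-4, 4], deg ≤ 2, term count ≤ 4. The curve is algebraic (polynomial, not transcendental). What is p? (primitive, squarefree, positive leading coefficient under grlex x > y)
2*y^2 - 2*x + 1

First, deg p = 2. A generic line meets the curve in up to 2 points.
Then, symmetries: the y ↦ −y reflection is a symmetry, so y appears only in even powers.
Then, checking where it meets the axes: no y-intercept at any integer in the box.
Finally, assembling these constraints gives the stated polynomial.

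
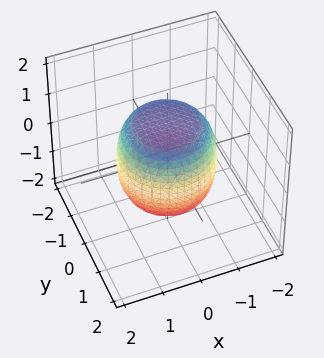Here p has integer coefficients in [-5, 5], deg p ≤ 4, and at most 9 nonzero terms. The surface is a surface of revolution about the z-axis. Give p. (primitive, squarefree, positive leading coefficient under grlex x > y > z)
2*x^4 + 4*x^2*y^2 + 2*y^4 - x^2 - y^2 + 2*z^2 - 3

First, the degree is 4 — a generic line meets the surface in up to 4 points.
Then, symmetries: the surface is invariant under rotation about z: p = q(x² + y², z).
Then, observable constraints: a circular section at z = -1 has radius exactly 1.
Finally, putting this together gives p.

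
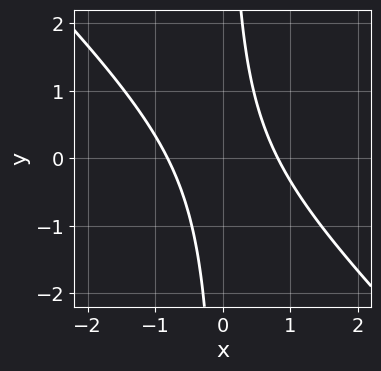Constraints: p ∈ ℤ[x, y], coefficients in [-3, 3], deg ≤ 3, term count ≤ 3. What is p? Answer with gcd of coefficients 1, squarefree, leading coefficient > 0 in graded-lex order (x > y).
3*x^2 + 3*x*y - 2

1. deg p = 2.
2. From the visible intercepts: the curve avoids every integer y-axis point in the box.
3. Assembling these constraints gives the stated polynomial.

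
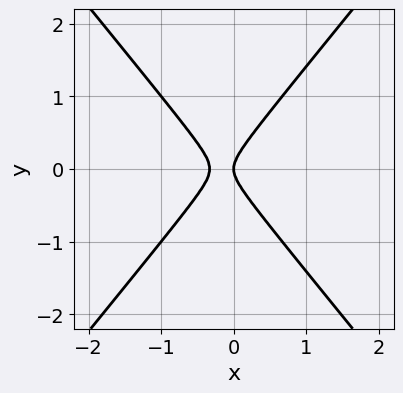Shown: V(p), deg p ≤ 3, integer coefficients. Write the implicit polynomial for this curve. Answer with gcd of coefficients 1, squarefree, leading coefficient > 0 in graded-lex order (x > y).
3*x^2 - 2*y^2 + x

(a) The degree is 2 — no degree-1 curve has this shape.
(b) Symmetries: the y ↦ −y reflection is a symmetry, so y appears only in even powers.
(c) Observable constraints: it meets the x-axis at x = 0 (among the integer gridlines); one y-axis crossing is at y = 0.
(d) These observations pin down the coefficients.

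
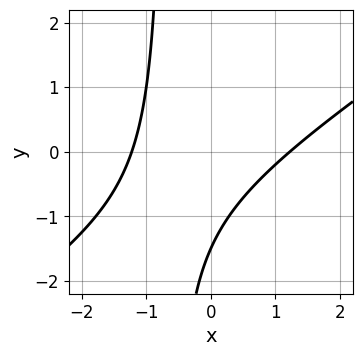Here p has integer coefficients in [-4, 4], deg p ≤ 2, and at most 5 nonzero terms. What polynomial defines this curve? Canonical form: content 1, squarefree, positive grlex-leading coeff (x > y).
1. deg p = 2. A generic line meets the curve in up to 2 points.
2. Solving for integer coefficients yields p as stated.

2*x^2 - 3*x*y - 2*y - 3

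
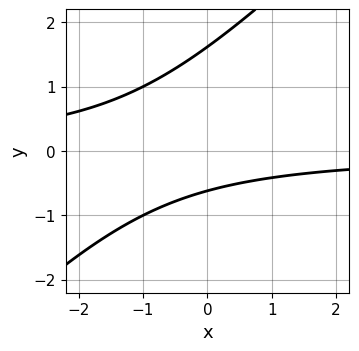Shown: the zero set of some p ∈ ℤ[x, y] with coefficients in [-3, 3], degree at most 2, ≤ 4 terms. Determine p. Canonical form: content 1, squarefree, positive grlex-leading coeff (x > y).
deg p = 2. No degree-1 curve has this shape.
Reading off the gridlines: no x-intercept at any integer in the box.
Matching integer coefficients to the picture gives p.

x*y - y^2 + y + 1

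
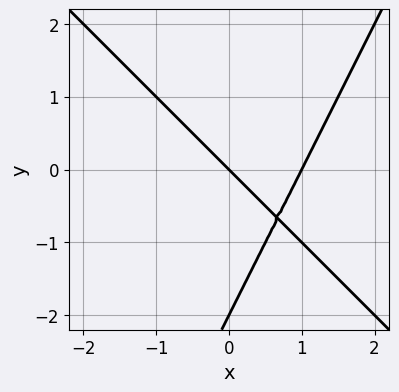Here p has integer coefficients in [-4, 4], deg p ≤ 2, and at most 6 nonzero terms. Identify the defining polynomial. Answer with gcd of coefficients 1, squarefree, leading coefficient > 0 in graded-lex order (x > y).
2*x^2 + x*y - y^2 - 2*x - 2*y

(a) deg p = 2.
(b) Against the integer gridlines: among the integer gridlines, it crosses the y-axis at y ∈ {-2, 0}; the x-axis gridline crossings are at x ∈ {0, 1}.
(c) Together with the visible shape, these determine p as stated.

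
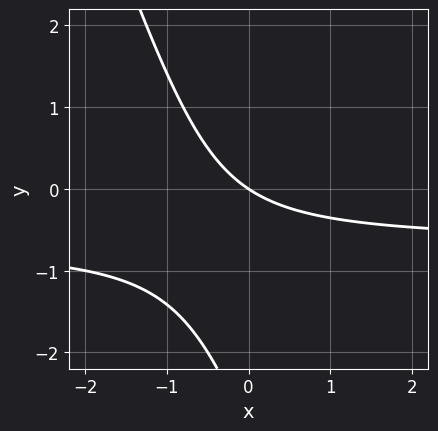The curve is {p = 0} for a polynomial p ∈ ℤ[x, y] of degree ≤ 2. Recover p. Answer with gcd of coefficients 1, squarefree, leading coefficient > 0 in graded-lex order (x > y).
(a) The degree is 2 — the shape is more complex than any degree-1 curve.
(b) From the axis intercepts and sections: it crosses the x-axis at the gridline x = 0; one y-axis crossing is at y = 0.
(c) Matching integer coefficients to the picture gives p.

3*x*y + y^2 + 2*x + 3*y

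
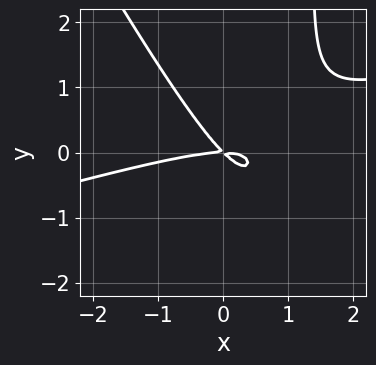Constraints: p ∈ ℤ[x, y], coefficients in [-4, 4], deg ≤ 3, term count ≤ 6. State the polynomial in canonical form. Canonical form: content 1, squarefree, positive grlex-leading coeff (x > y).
x^3 - 3*x^2*y - 2*x*y^2 + 3*x*y + 3*y^2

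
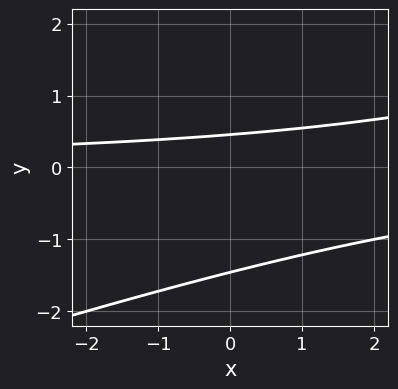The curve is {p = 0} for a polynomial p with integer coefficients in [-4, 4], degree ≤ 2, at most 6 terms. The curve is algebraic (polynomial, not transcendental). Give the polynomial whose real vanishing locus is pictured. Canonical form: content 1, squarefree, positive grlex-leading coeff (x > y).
(a) The degree is 2 — a generic line meets the curve in up to 2 points.
(b) Checking where it meets the axes: no x-intercept at any integer in the box.
(c) Together with the visible shape, these determine p as stated.

x*y - 3*y^2 - 3*y + 2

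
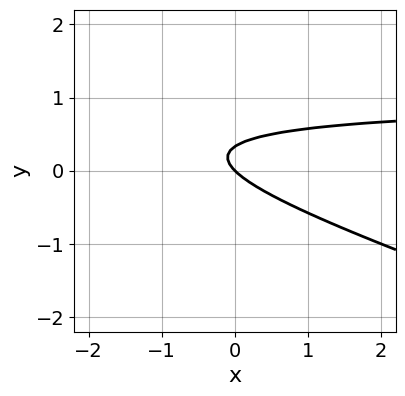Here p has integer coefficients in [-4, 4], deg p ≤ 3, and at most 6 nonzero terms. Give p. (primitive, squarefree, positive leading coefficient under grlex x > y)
x*y + 3*y^2 - x - y

Degree: a generic line meets the curve in up to 2 points, so deg p = 2.
Checking where it meets the axes: it crosses the x-axis at the gridline x = 0; it crosses the y-axis at the gridline y = 0.
Putting this together gives p.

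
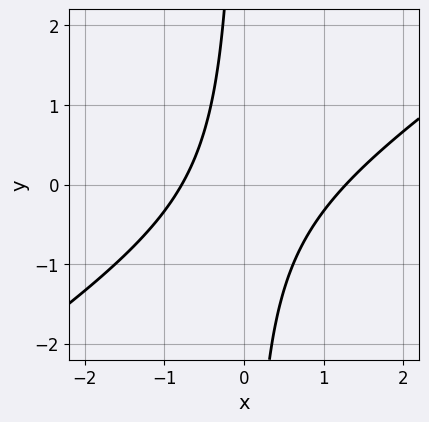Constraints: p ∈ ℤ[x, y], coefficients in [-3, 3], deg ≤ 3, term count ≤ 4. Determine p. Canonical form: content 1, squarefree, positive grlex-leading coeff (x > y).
deg p = 2.
Observable constraints: no y-intercept at any integer in the box.
Putting this together gives p.

2*x^2 - 3*x*y - x - 2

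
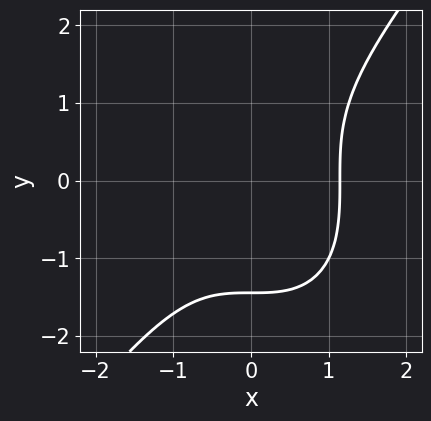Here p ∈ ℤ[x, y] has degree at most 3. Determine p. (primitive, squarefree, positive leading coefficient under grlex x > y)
2*x^3 - y^3 - 3

First, deg p = 3. A generic line meets the curve in up to 3 points.
Finally, putting this together gives p.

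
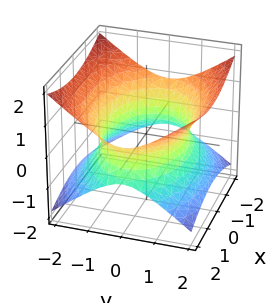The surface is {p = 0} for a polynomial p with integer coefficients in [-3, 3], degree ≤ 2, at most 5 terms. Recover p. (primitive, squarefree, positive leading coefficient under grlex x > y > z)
x^2 + 2*y^2 - 3*z^2 - 3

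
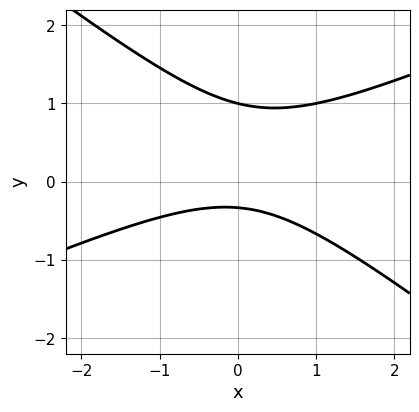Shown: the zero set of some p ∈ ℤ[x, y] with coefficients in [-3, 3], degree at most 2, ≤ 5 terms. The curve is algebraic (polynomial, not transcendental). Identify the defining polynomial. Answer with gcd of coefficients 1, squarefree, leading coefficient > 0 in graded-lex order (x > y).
The degree is 2 — the shape is more complex than any degree-1 curve.
Observable constraints: it crosses the y-axis at the gridline y = 1; no x-intercept at any integer in the box.
Putting this together gives p.

x^2 - x*y - 3*y^2 + 2*y + 1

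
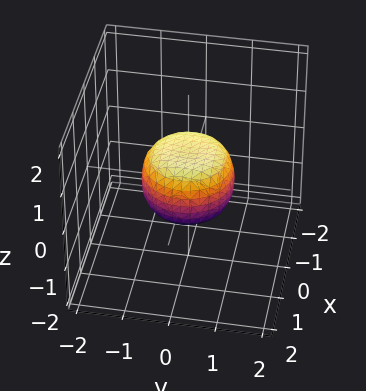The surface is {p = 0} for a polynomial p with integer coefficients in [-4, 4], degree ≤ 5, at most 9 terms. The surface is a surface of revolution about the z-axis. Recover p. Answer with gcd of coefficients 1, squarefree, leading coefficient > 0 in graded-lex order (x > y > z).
2*x^4 + 4*x^2*y^2 + 2*y^4 - x^2 - y^2 + 2*z^2 - 1

First, the degree is 4 — no degree-3 surface has this shape.
Next, by symmetry, every cross-section ⟂ z is a circle, so x, y appear only via x² + y².
Then, reading off the gridlines: a circular section at z = 0 has radius exactly 1; among the integer gridlines, it crosses the x-axis at x ∈ {-1, 1}; among the integer gridlines, it crosses the y-axis at y ∈ {-1, 1}.
Finally, the integer polynomial consistent with all of this is the stated p.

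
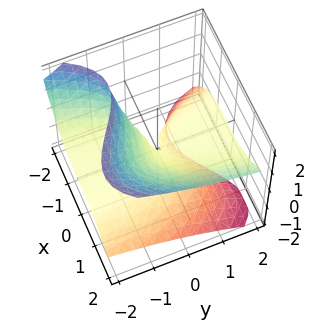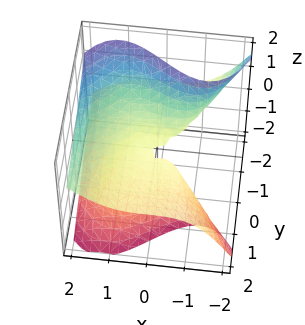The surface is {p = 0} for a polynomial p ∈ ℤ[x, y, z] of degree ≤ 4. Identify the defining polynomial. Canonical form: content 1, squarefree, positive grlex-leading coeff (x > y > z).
Degree: the shape is more complex than any degree-2 surface, so deg p = 3.
Checking where it meets the axes: it crosses the z-axis at the gridline z = 0; it meets the x-axis at x = 0 (among the integer gridlines); every point of the y-axis in the box is on the surface.
These observations pin down the coefficients.

x^3 - x*z^2 - 3*y*z - 2*z^2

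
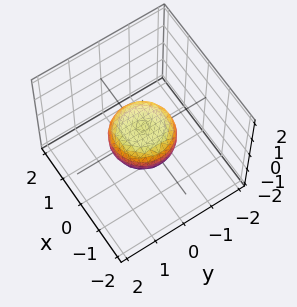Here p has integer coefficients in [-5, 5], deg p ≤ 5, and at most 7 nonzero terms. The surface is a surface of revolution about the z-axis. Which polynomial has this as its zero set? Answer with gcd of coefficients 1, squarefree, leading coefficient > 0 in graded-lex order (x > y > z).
2*x^4 + 4*x^2*y^2 + 2*y^4 - x^2 - y^2 + 3*z^2 - 1

First, the degree is 4 — no degree-3 surface has this shape.
Next, by symmetry, every cross-section ⟂ z is a circle, so x, y appear only via x² + y².
Next, against the integer gridlines: a circular section at z = 0 has radius exactly 1; the y-axis gridline crossings are at y ∈ {-1, 1}; among the integer gridlines, it crosses the x-axis at x ∈ {-1, 1}.
Finally, matching integer coefficients to the picture gives p.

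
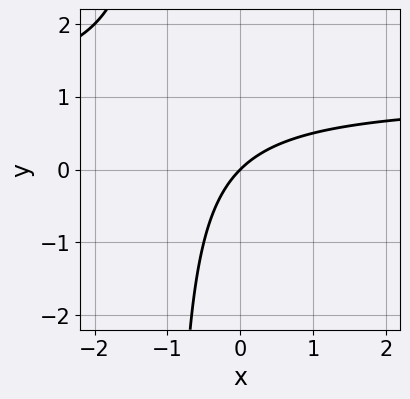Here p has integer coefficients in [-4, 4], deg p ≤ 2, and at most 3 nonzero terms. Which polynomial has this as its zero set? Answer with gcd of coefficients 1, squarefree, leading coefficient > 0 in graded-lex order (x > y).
x*y - x + y

(a) Degree: the shape is more complex than any degree-1 curve, so deg p = 2.
(b) From the axis intercepts and sections: it crosses the y-axis at the gridline y = 0; it meets the x-axis at x = 0 (among the integer gridlines).
(c) The integer polynomial consistent with all of this is the stated p.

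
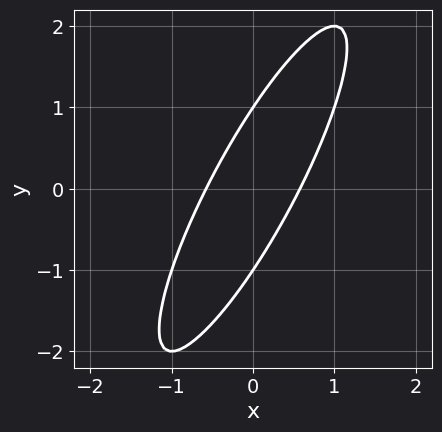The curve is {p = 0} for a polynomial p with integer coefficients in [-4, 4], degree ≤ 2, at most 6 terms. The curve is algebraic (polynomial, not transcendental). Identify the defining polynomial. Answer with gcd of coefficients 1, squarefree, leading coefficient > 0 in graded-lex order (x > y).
3*x^2 - 3*x*y + y^2 - 1

First, degree: a generic line meets the curve in up to 2 points, so deg p = 2.
Then, from the axis intercepts and sections: the y-axis gridline crossings are at y ∈ {-1, 1}.
Finally, fitting integer coefficients to these (and the overall shape) gives p.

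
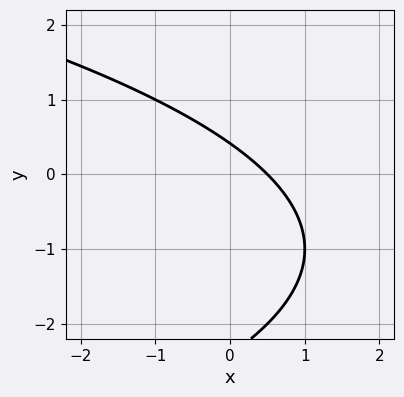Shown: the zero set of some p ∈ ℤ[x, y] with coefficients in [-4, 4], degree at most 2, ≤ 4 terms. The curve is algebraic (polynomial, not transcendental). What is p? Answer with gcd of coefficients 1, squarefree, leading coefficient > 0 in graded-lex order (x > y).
y^2 + 2*x + 2*y - 1

(a) The degree is 2 — no degree-1 curve has this shape.
(b) Solving for integer coefficients yields p as stated.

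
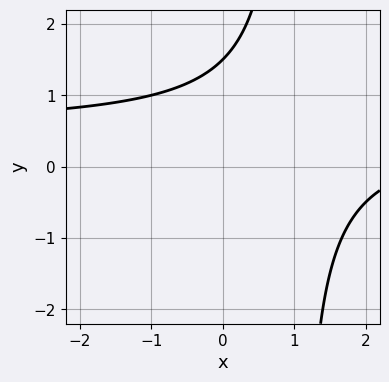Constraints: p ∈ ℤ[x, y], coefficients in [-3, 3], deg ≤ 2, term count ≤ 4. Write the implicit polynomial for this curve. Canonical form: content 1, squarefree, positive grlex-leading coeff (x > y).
deg p = 2. No degree-1 curve has this shape.
Observable constraints: no x-intercept at any integer in the box.
These observations pin down the coefficients.

2*x*y - x - 2*y + 3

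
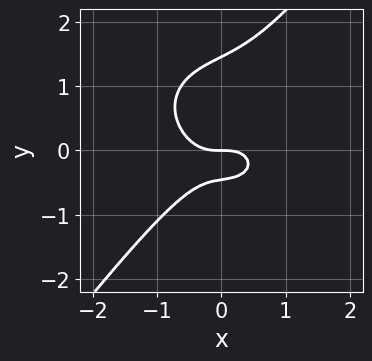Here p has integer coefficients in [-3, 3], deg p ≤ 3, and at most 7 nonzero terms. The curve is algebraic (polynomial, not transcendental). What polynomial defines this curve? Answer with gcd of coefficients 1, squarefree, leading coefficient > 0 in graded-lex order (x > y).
3*x^3 + 2*x*y^2 - 3*y^3 + 3*y^2 + 2*y

First, degree: no degree-2 curve has this shape, so deg p = 3.
Then, reading off the gridlines: one x-axis crossing is at x = 0; one y-axis crossing is at y = 0.
Finally, putting this together gives p.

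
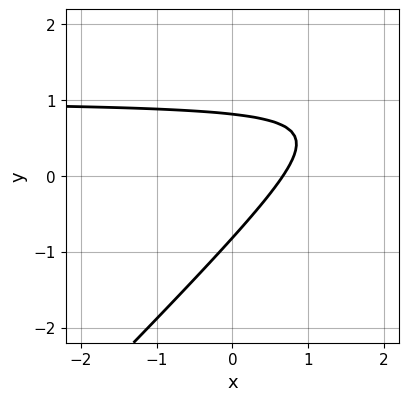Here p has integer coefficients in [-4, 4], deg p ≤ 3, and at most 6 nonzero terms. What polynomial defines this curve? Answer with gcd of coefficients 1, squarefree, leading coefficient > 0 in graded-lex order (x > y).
3*x*y - 3*y^2 - 3*x + 2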